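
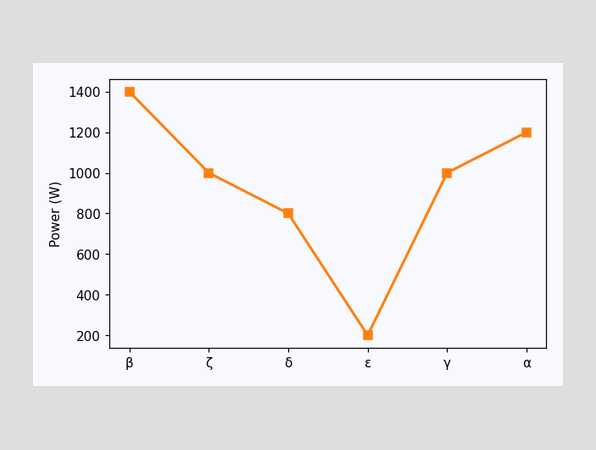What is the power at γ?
At γ, the line is at 1000W.

1000W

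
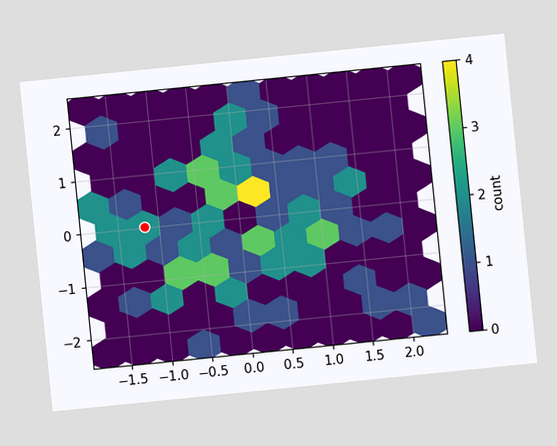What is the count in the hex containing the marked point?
The chart is tilted about 6° counter-clockwise. The marked hex reads 2 on the colorbar.

2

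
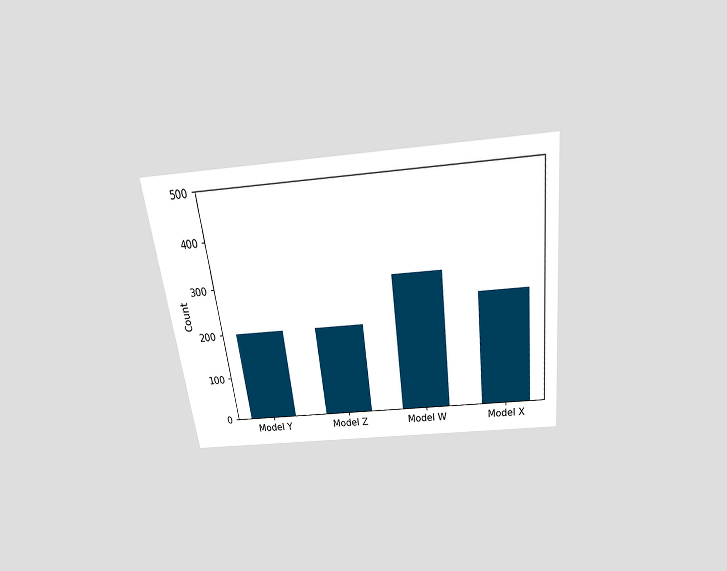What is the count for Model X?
The chart is tilted about 7° counter-clockwise and viewed slightly from above. Reading along the chart's y-axis, the Model X bar reaches 250.

250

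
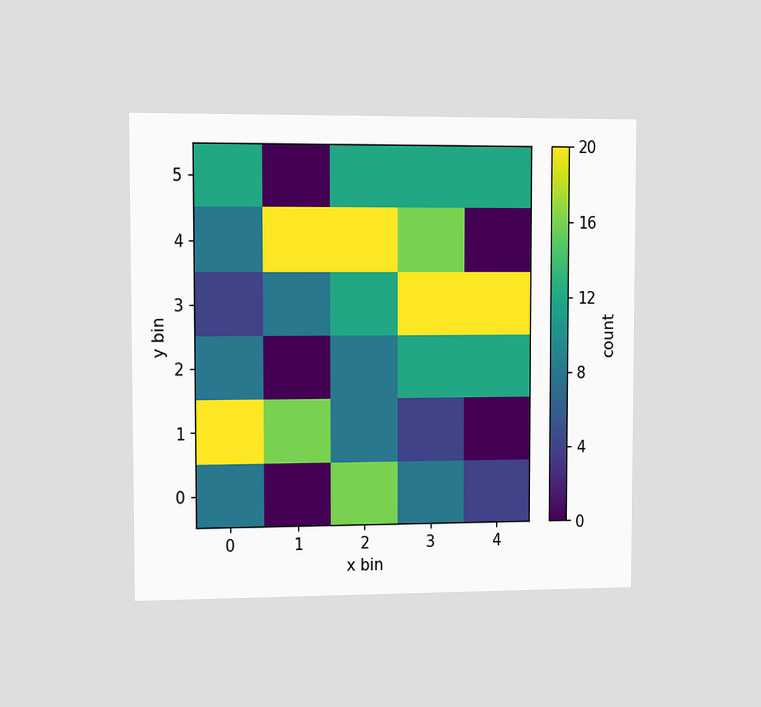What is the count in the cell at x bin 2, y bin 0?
16

The chart is viewed slightly from the left. Matching the cell (2, 0) against the colorbar gives 16.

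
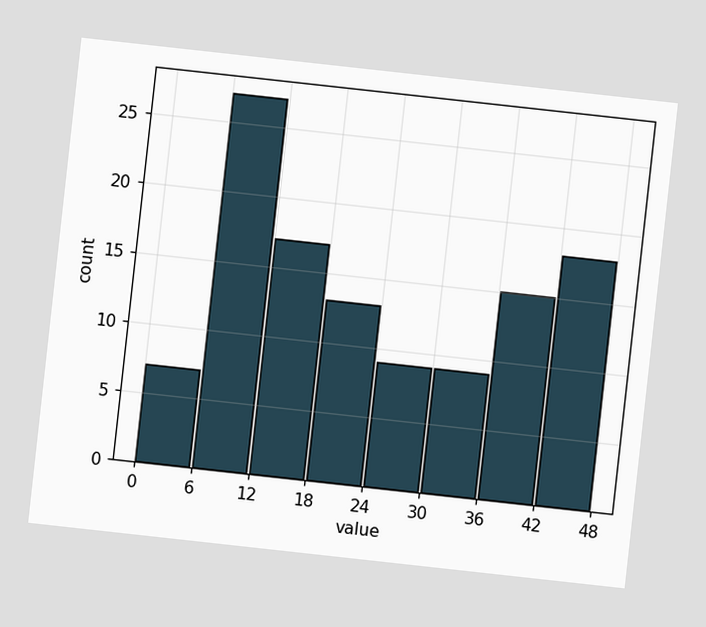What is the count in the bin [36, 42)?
15

The chart is tilted about 6° clockwise. The [36, 42) bin has height 15.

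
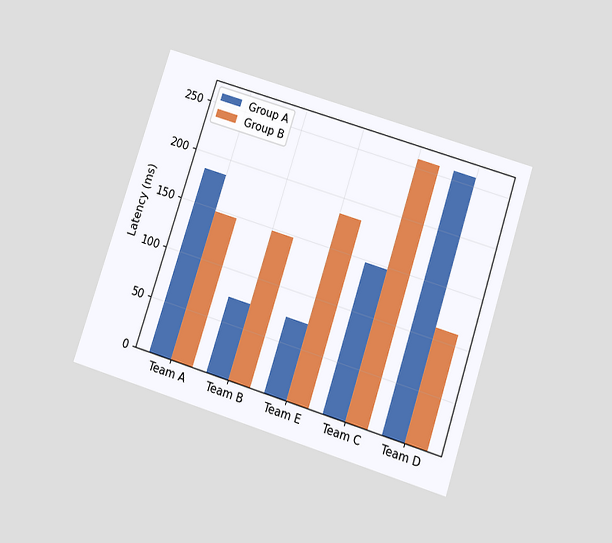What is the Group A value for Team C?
The chart is tilted about 18° clockwise and viewed slightly from below. The Group A bar at Team C reaches 148ms on the y-axis.

148ms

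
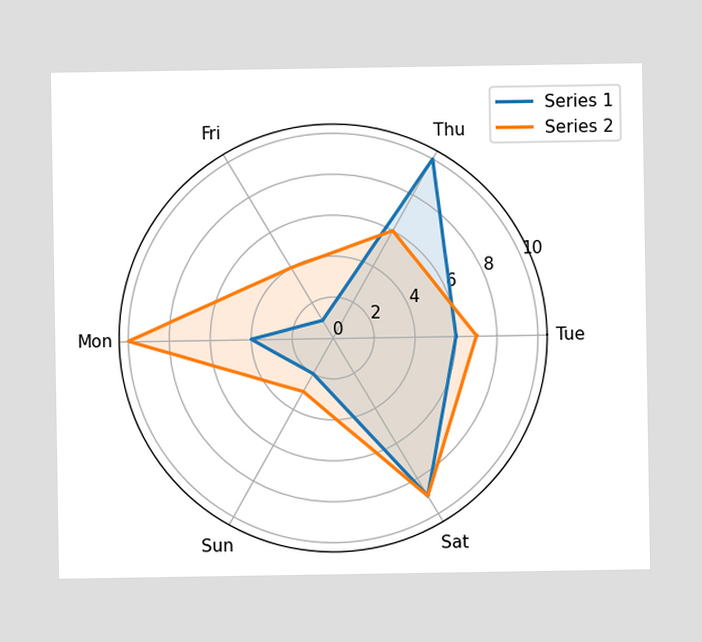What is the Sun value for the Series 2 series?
3

On the Sun axis, Series 2 reaches 3.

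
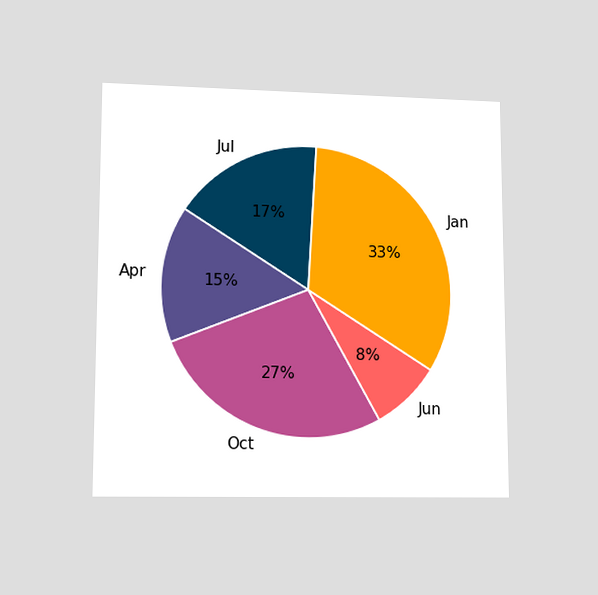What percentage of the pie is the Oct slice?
The chart is viewed at a slight angle. The Oct slice takes up 27% of the pie.

27%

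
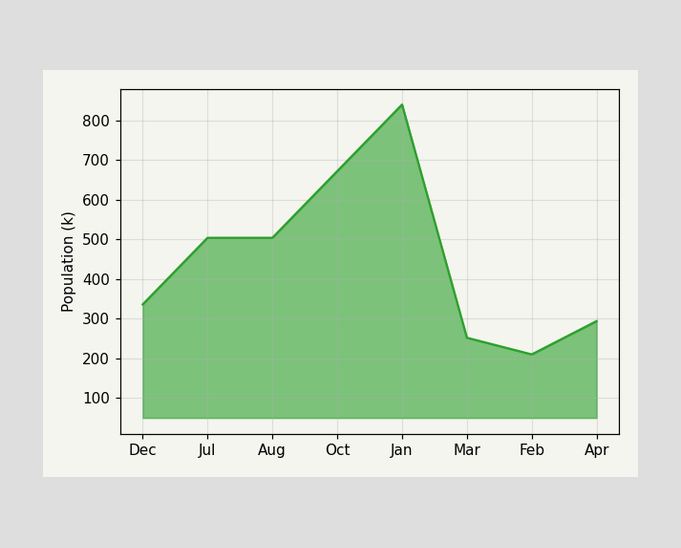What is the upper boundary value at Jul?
504k

At Jul the upper boundary is at 504k.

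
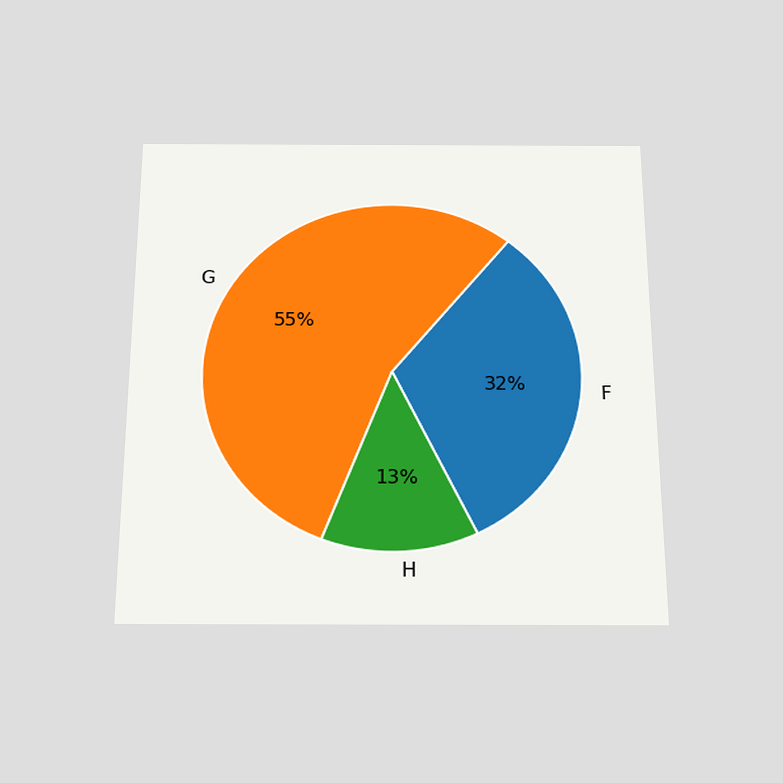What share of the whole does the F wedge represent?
32%

The chart is viewed slightly from below. The F slice takes up 32% of the pie.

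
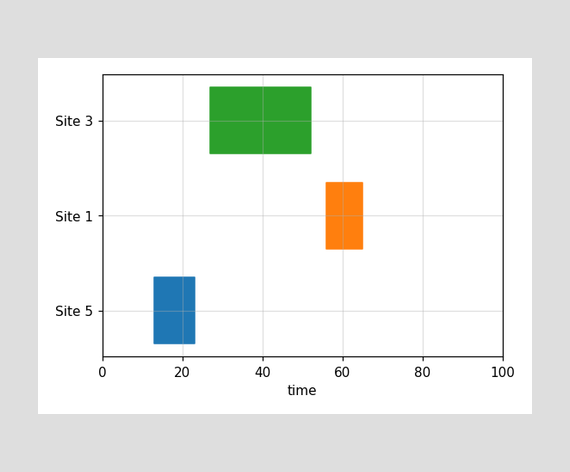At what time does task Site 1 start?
The Site 1 bar begins at t=56.

56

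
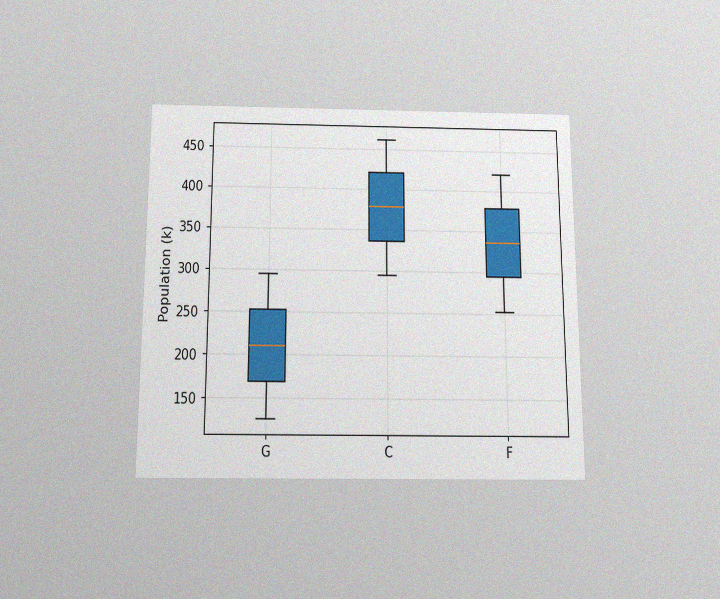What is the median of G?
The chart is viewed slightly from below, with some photo noise. The median line in the G box sits at 210k.

210k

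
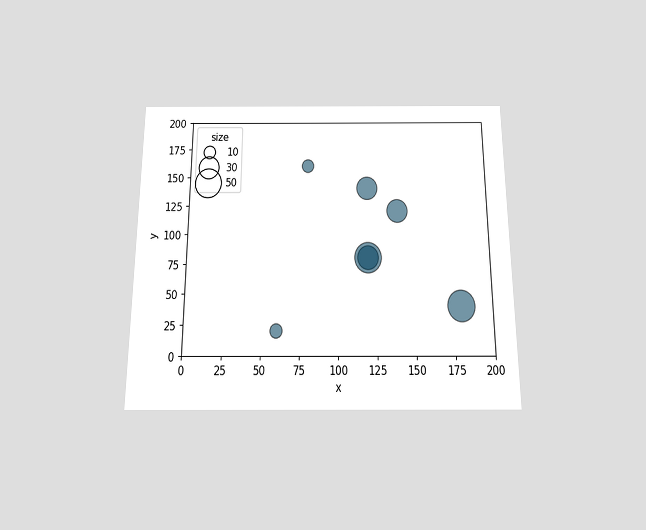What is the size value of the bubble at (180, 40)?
50

The chart is viewed slightly from below. Matching the bubble at (180, 40) against the size legend gives 50.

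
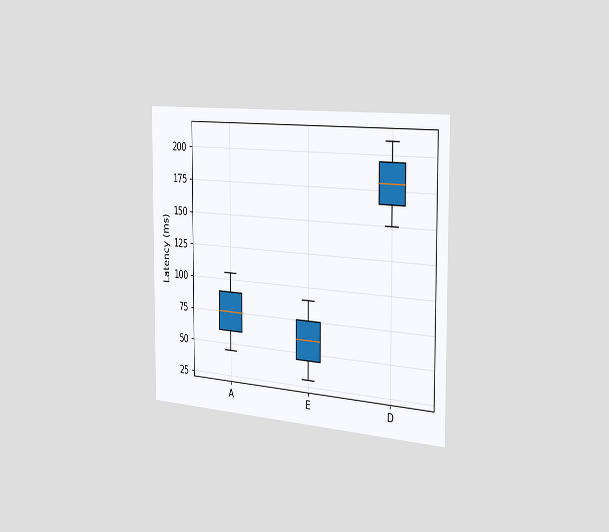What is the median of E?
60ms

The chart is viewed slightly from the right. The median line in the E box sits at 60ms.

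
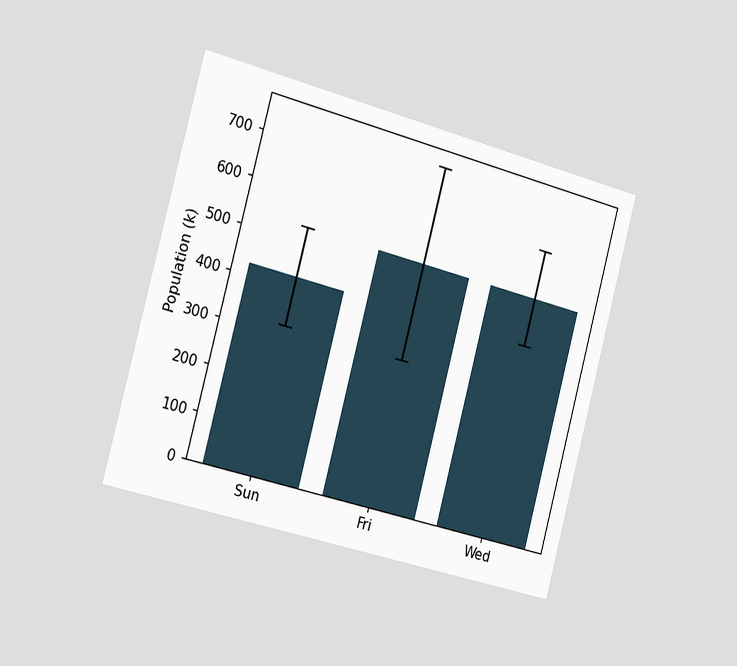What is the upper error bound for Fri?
The chart is tilted about 15° clockwise and viewed slightly from the left. The Fri bar's upper whisker reaches 742k.

742k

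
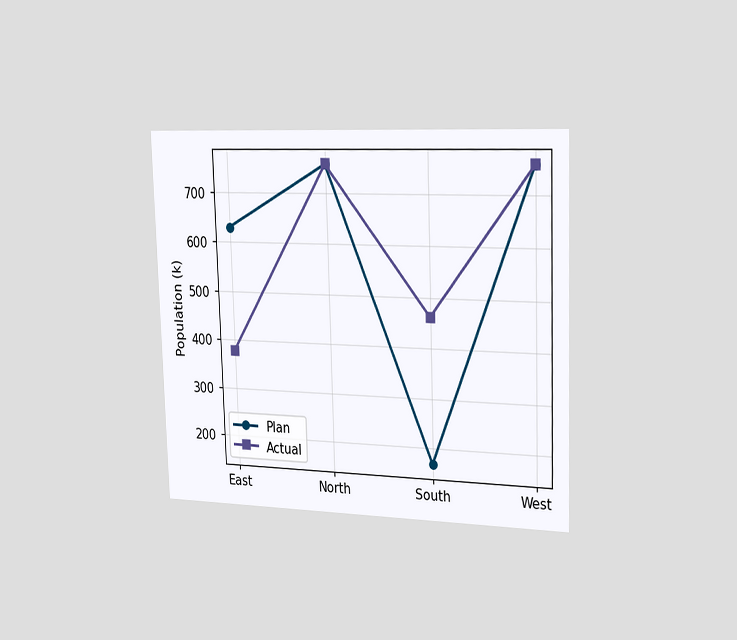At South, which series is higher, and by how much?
Actual, by 294k

The chart is viewed slightly from the right. At South, Actual sits above the other line by 294k.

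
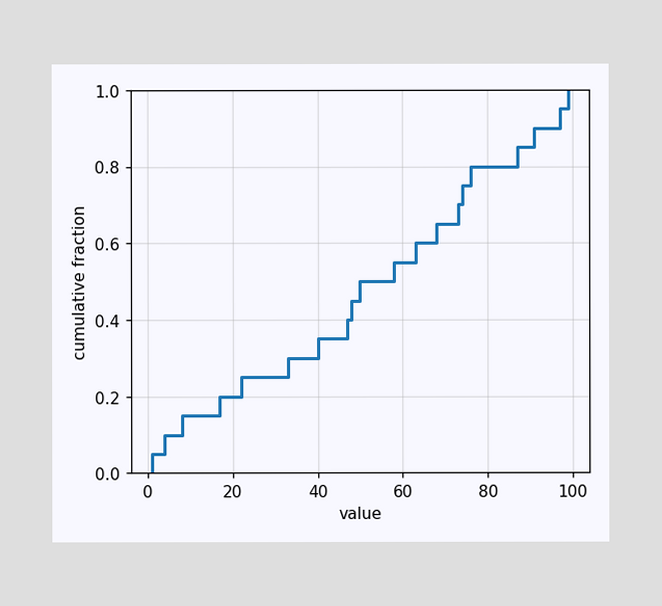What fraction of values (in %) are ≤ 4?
10%

At x=4 the ECDF step is at 10%.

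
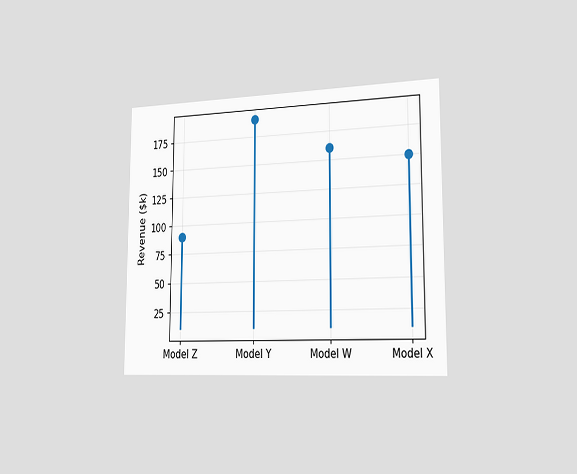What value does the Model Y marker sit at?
$190k

The chart is viewed slightly from the right. The Model Y marker sits at $190k.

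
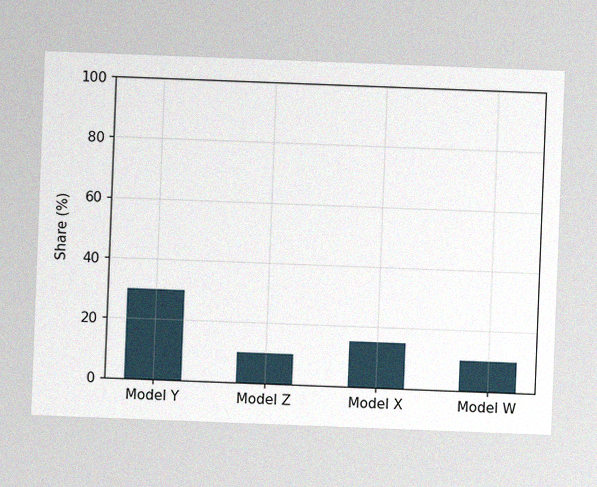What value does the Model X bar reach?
The chart is tilted about 2° clockwise, with some photo noise. Reading along the chart's y-axis, the Model X bar reaches 15%.

15%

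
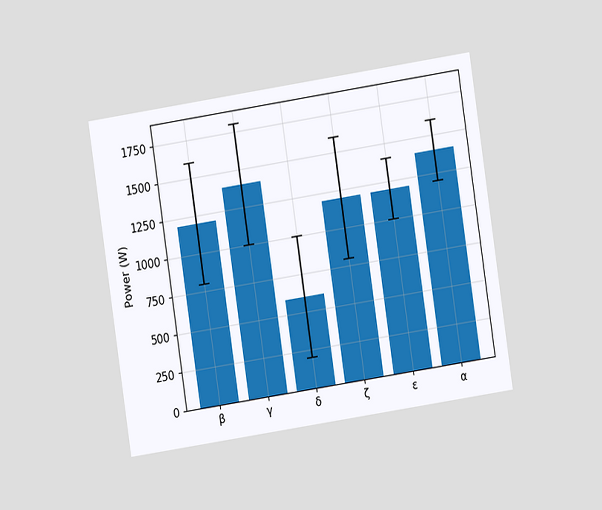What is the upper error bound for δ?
The chart is tilted about 9° counter-clockwise and viewed at a slight angle. The δ bar's upper whisker reaches 1000W.

1000W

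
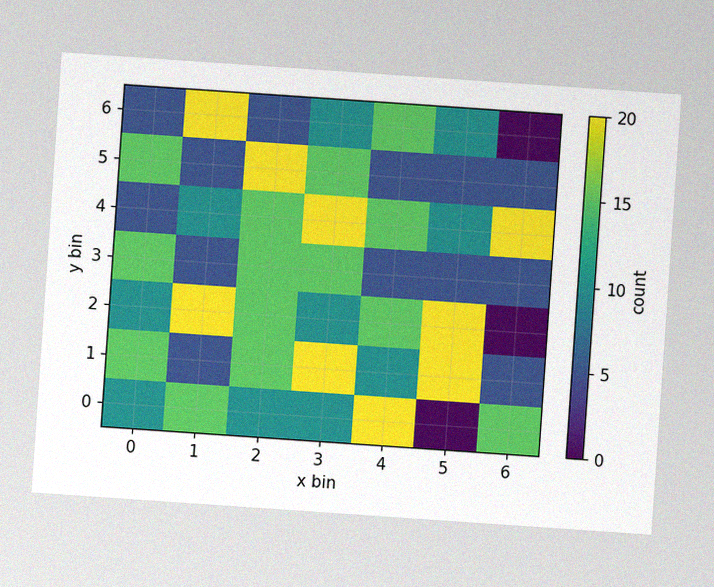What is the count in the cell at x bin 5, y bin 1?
The chart is tilted about 4° clockwise, with some photo noise. Matching the cell (5, 1) against the colorbar gives 20.

20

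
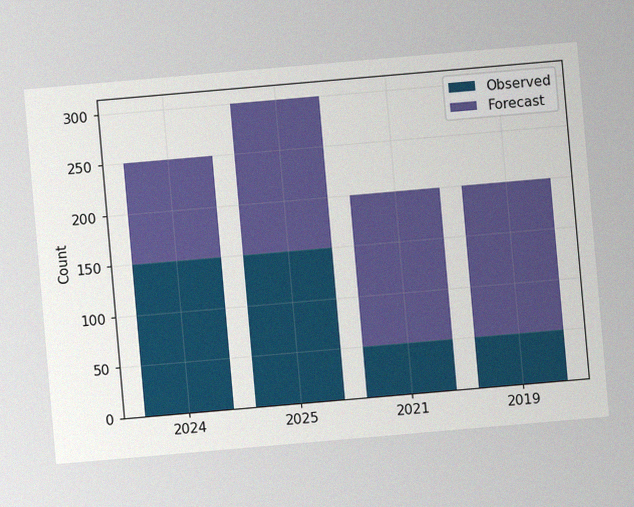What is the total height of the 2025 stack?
The chart is tilted about 5° counter-clockwise, with some photo noise. The 2025 stack's top reaches 300 on the y-axis.

300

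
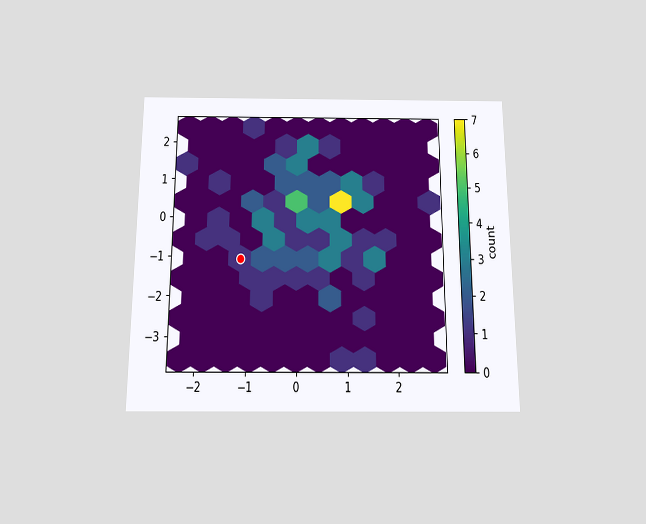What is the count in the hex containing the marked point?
The chart is viewed slightly from below. The marked hex reads 1 on the colorbar.

1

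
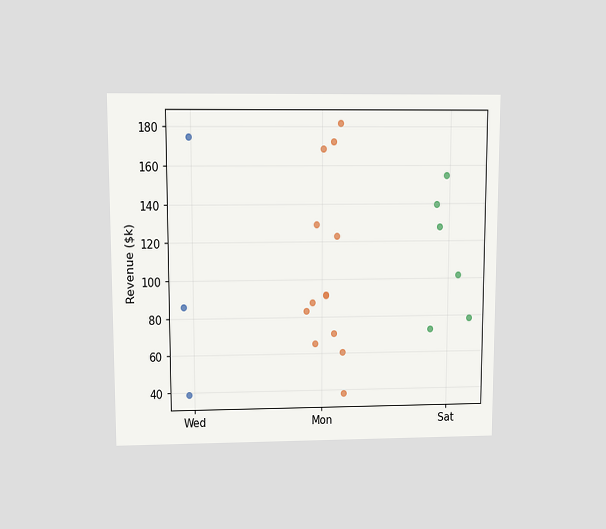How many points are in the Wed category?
3

The chart is viewed slightly from above. Counting the markers in the Wed column gives 3.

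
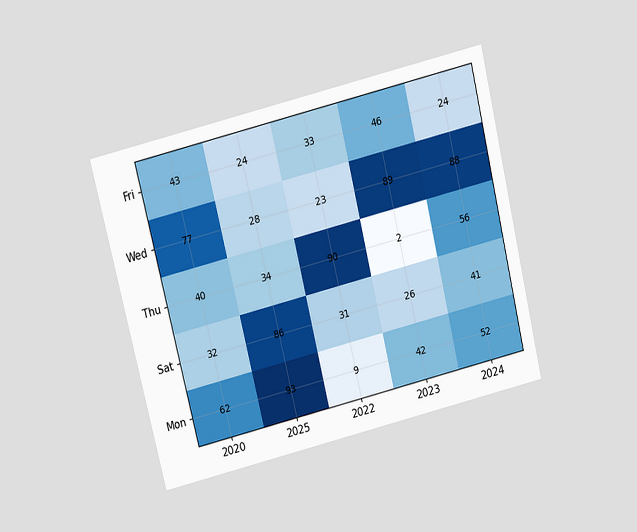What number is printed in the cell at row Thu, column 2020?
40

The chart is tilted about 14° counter-clockwise and viewed slightly from above. The (Thu, 2020) cell reads 40.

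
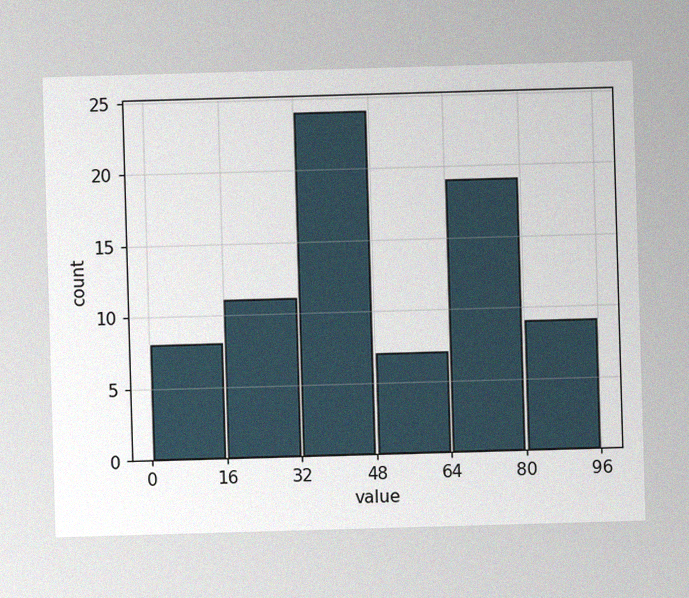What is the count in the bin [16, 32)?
The image has some photo noise and uneven lighting. The [16, 32) bin has height 11.

11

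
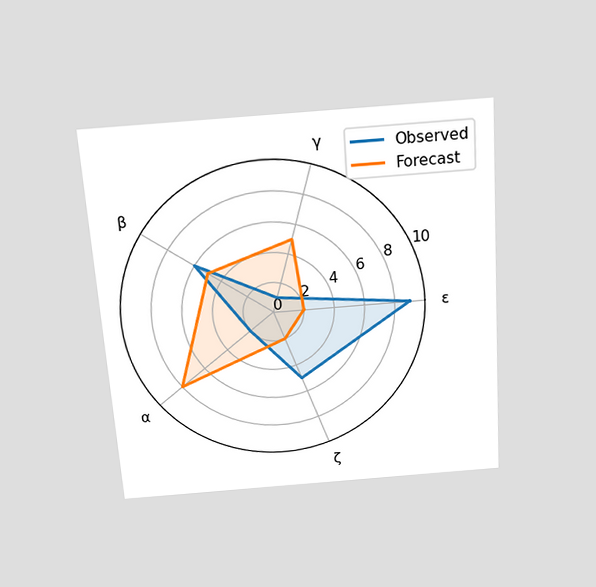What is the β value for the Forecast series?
The chart is tilted about 4° counter-clockwise and viewed slightly from above. On the β axis, Forecast reaches 5.

5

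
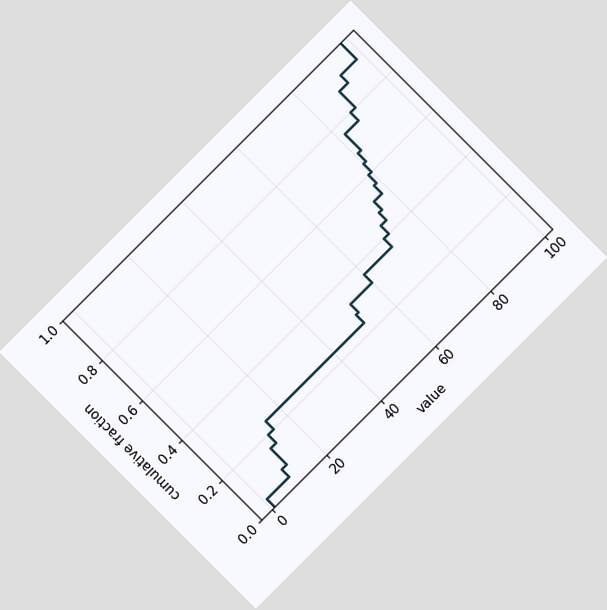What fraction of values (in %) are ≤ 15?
The chart is tilted about 45° counter-clockwise. At x=15 the ECDF step is at 24%.

24%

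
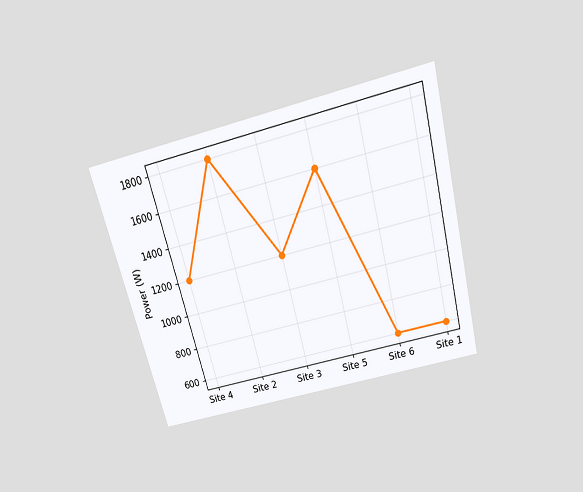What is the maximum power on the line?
The chart is tilted about 15° counter-clockwise and viewed slightly from above. The highest point is at Site 2, and reading across to the y-axis gives 1800W.

1800W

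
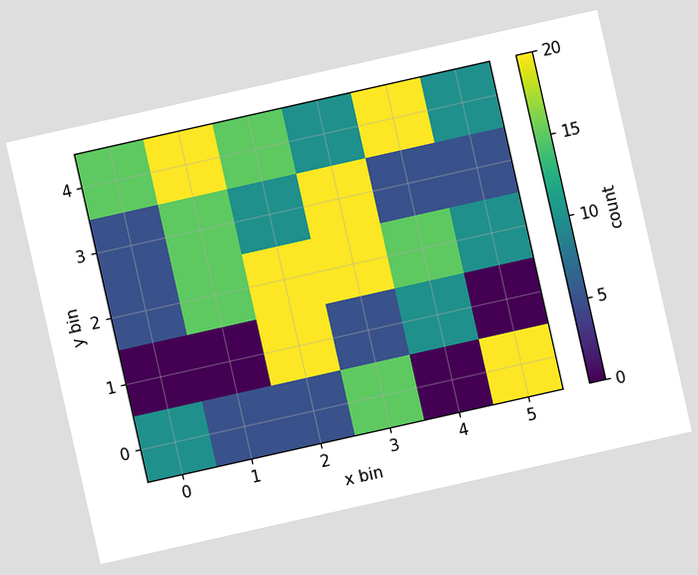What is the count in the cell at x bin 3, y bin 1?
5

The chart is tilted about 13° counter-clockwise. Matching the cell (3, 1) against the colorbar gives 5.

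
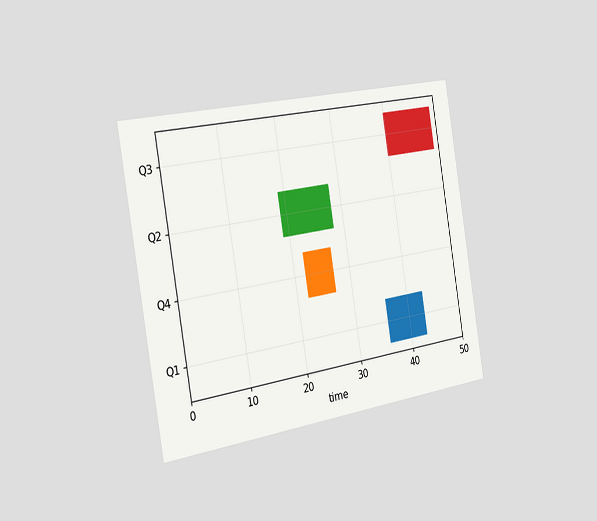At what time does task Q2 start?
19

The chart is tilted about 9° counter-clockwise and viewed slightly from the left. The Q2 bar begins at t=19.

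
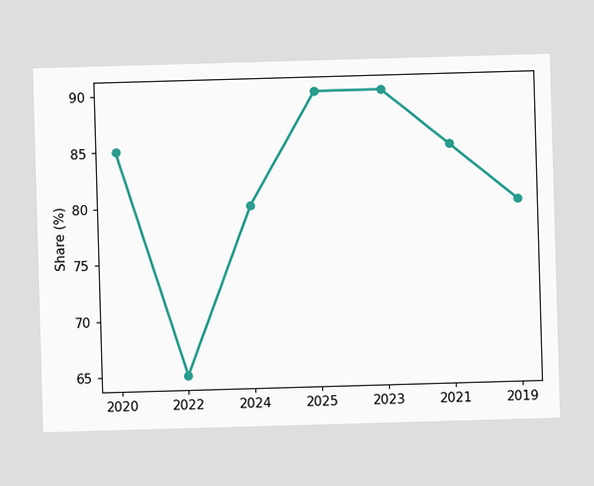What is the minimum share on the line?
The lowest point is at 2022, and reading across to the y-axis gives 65%.

65%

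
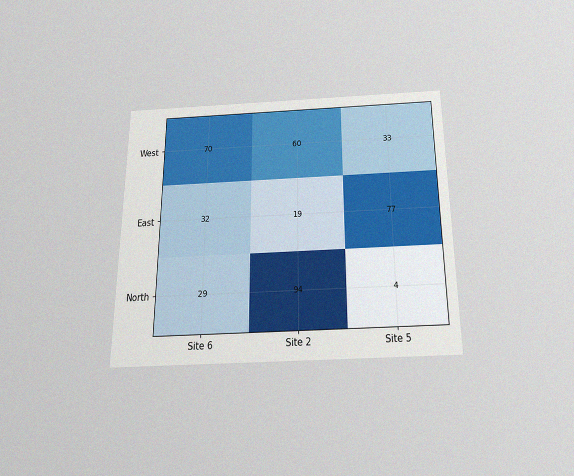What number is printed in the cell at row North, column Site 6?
29

The chart is viewed slightly from below, with some photo noise. The (North, Site 6) cell reads 29.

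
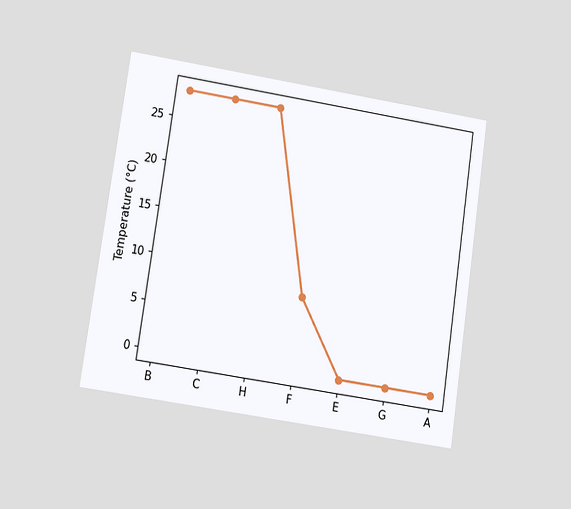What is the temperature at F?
8°C

The chart is tilted about 8° clockwise and viewed at a slight angle. At F, the line is at 8°C.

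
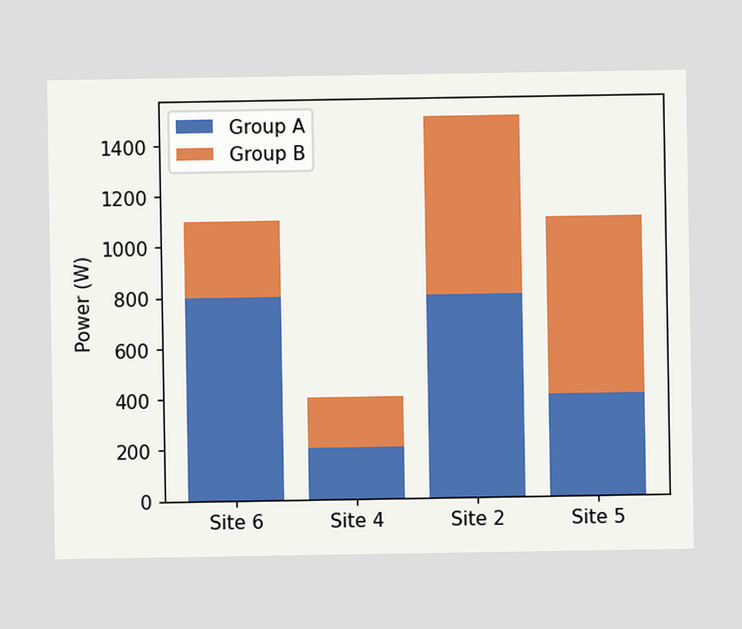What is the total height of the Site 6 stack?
The Site 6 stack's top reaches 1100W on the y-axis.

1100W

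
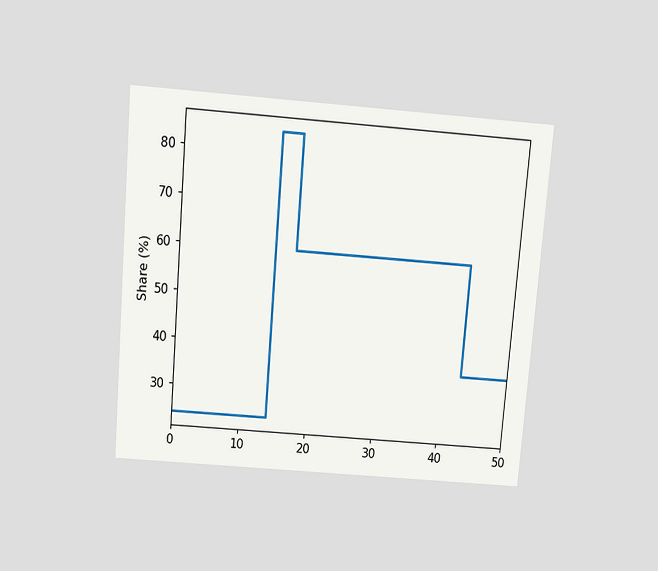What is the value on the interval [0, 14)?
24%

The chart is tilted about 5° clockwise and viewed slightly from above. On [0, 14) the step sits at 24%.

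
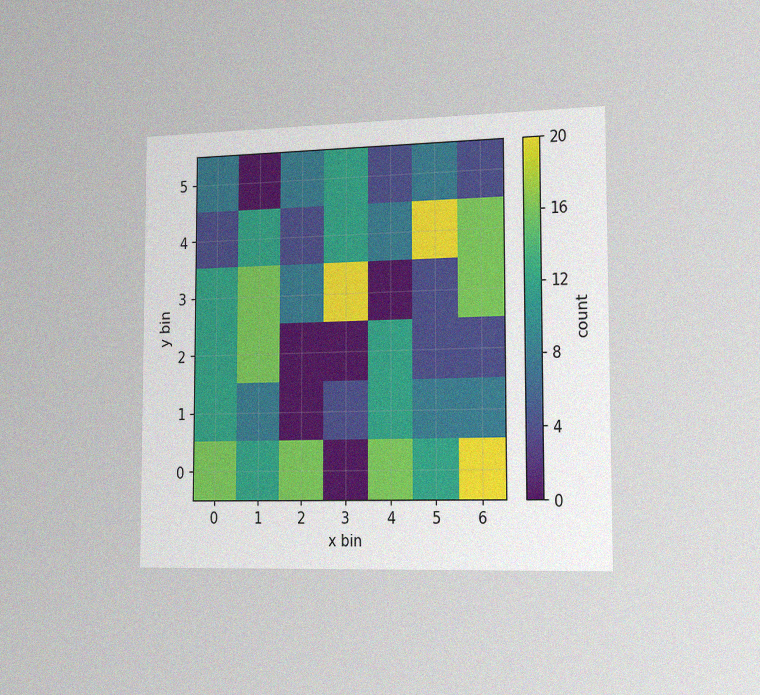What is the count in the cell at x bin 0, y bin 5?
8

The chart is viewed slightly from the right, with some photo noise. Matching the cell (0, 5) against the colorbar gives 8.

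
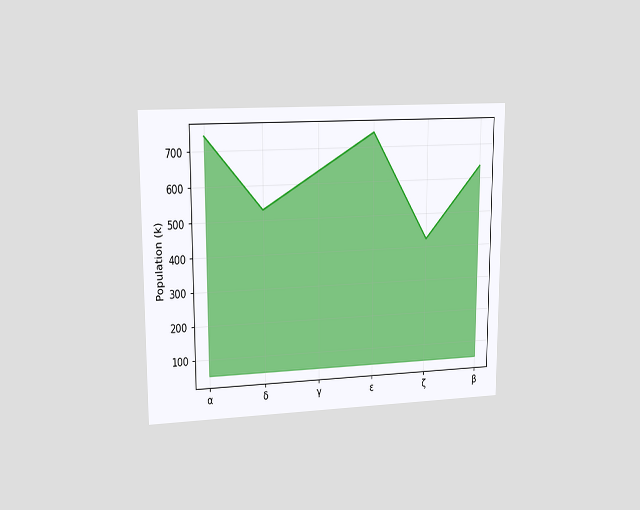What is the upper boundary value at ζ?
424k

The chart is viewed at a slight angle. At ζ the upper boundary is at 424k.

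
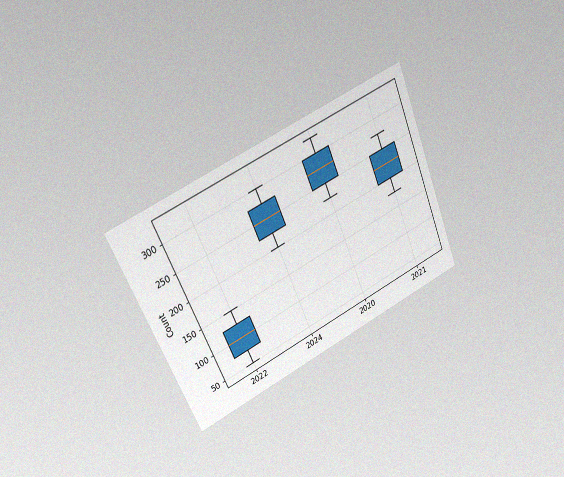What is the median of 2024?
250

The chart is tilted about 24° counter-clockwise and viewed at a slight angle, with some photo noise. The median line in the 2024 box sits at 250.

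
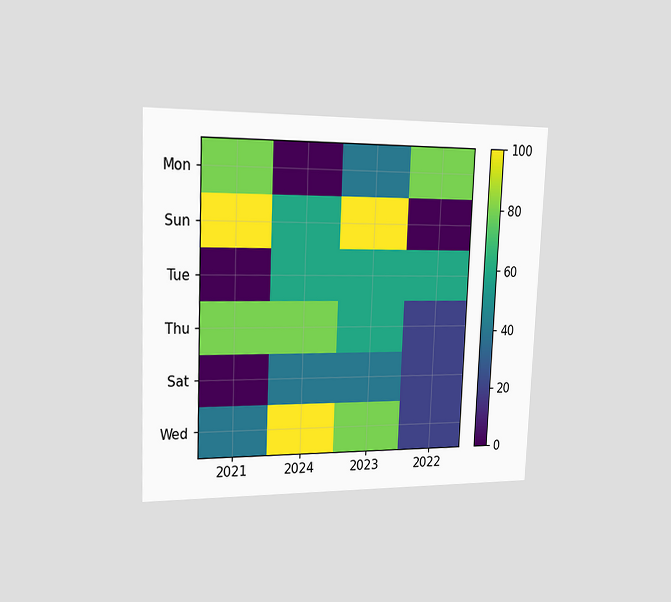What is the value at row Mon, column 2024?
The chart is tilted about 2° clockwise and viewed slightly from the left. Matching cell (Mon, 2024) against the colorbar gives 0.

0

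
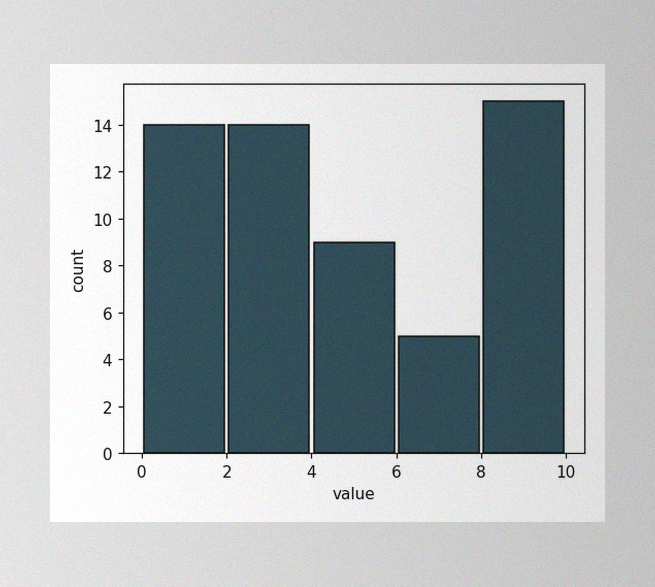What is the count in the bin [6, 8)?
5

The image has some photo noise and uneven lighting. The [6, 8) bin has height 5.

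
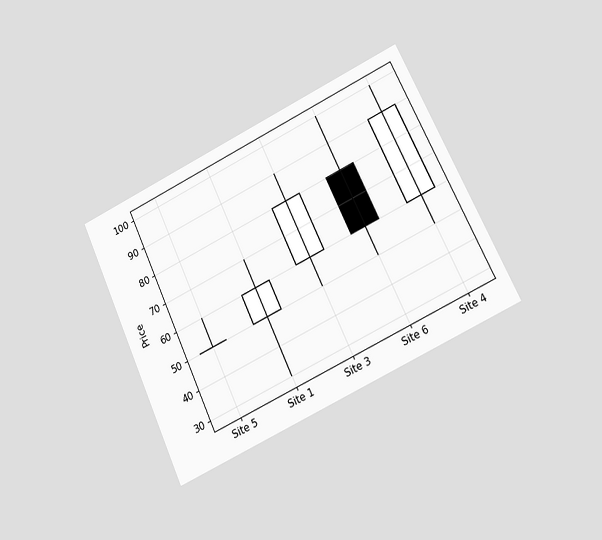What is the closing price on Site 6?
The chart is tilted about 25° counter-clockwise and viewed at a slight angle. The Site 6 candle closes at 60.

60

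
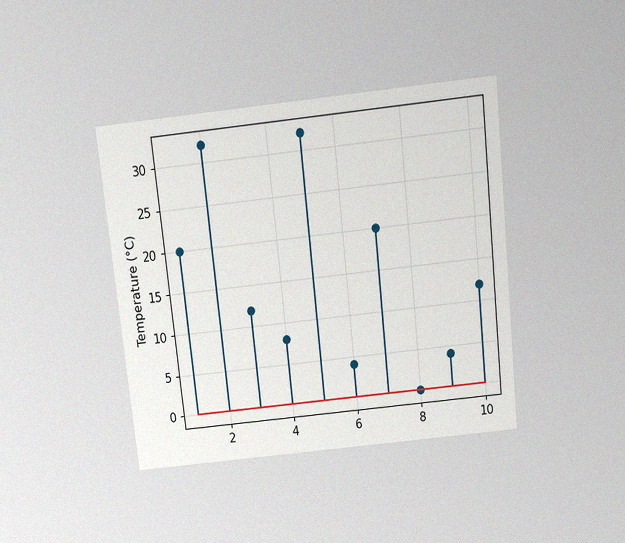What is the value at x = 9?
4°C

The chart is tilted about 6° counter-clockwise and viewed slightly from above, with some photo noise. The stem at x=9 reaches 4°C.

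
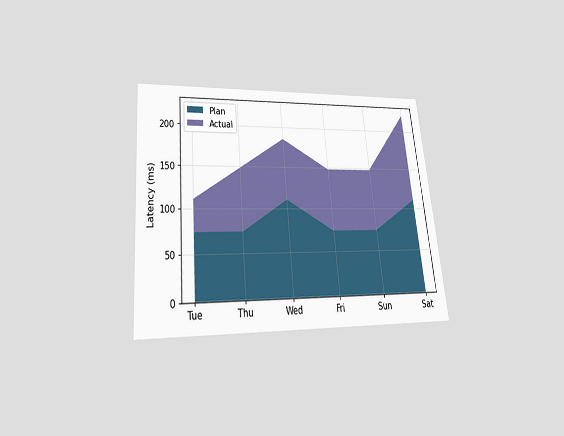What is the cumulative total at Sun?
148ms

The chart is tilted about 5° counter-clockwise and viewed slightly from below. The stacked total at Sun reaches 148ms.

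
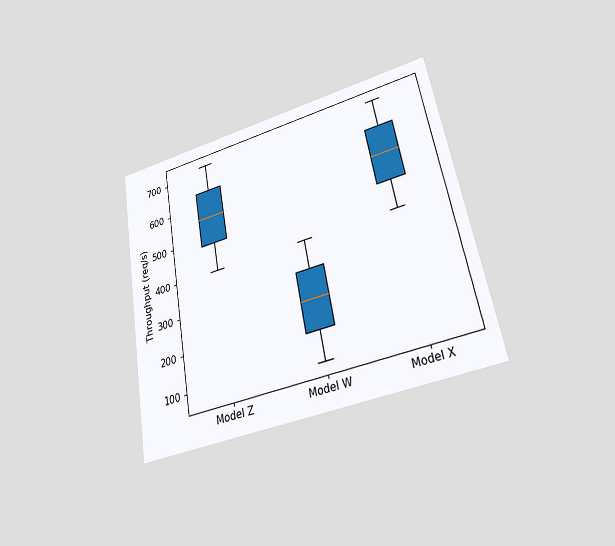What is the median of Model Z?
The chart is tilted about 10° counter-clockwise and viewed at a slight angle. The median line in the Model Z box sits at 560req/s.

560req/s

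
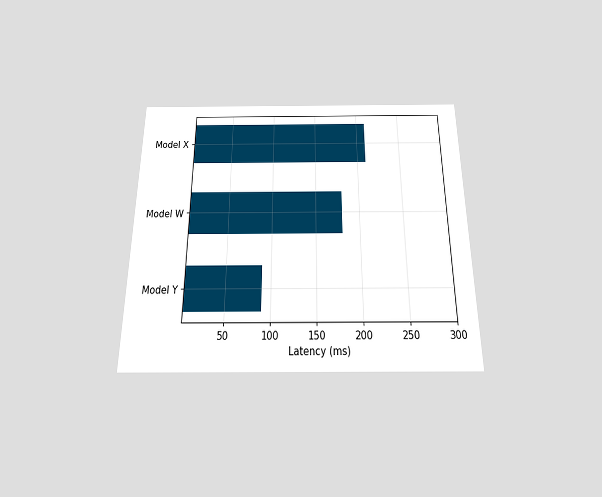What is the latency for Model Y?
90ms

The chart is viewed slightly from below. Reading along the chart's x-axis, the Model Y bar reaches 90ms.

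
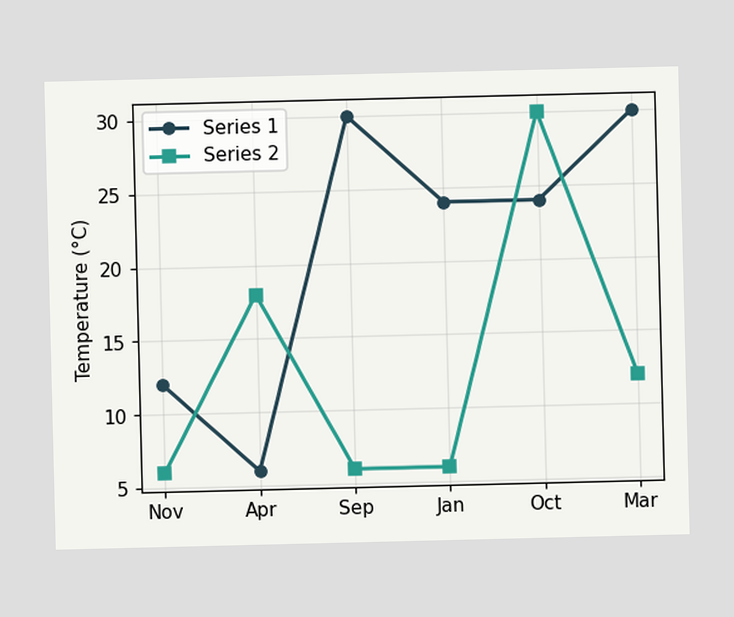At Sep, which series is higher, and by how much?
Series 1, by 24°C

At Sep, Series 1 sits above the other line by 24°C.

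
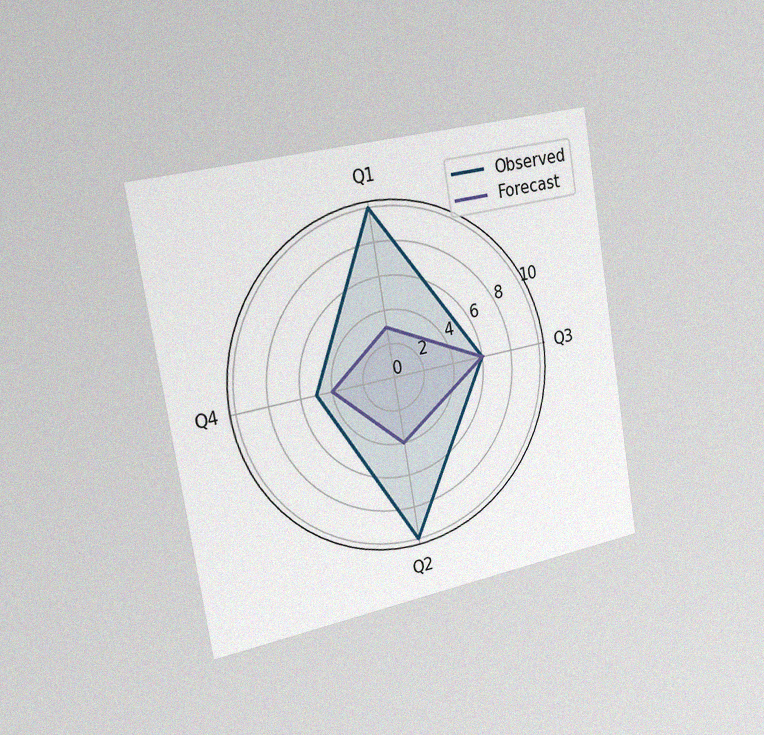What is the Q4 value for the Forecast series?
4

The chart is tilted about 9° counter-clockwise and viewed slightly from the left, with some photo noise. On the Q4 axis, Forecast reaches 4.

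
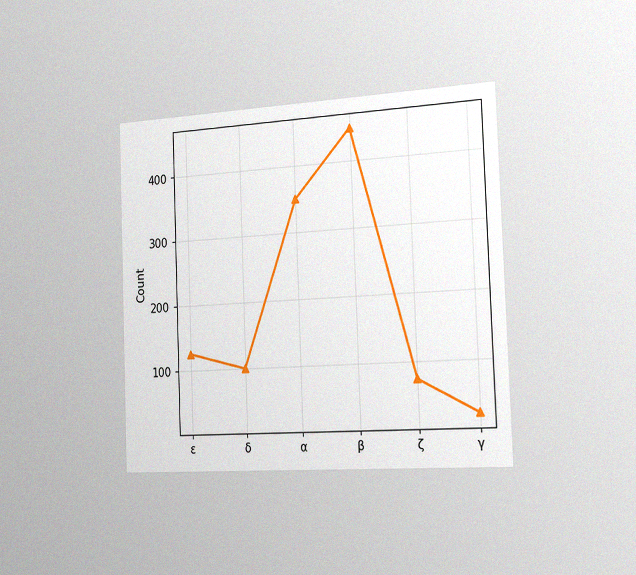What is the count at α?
The chart is tilted about 2° counter-clockwise and viewed slightly from the right, with some photo noise. At α, the line is at 350.

350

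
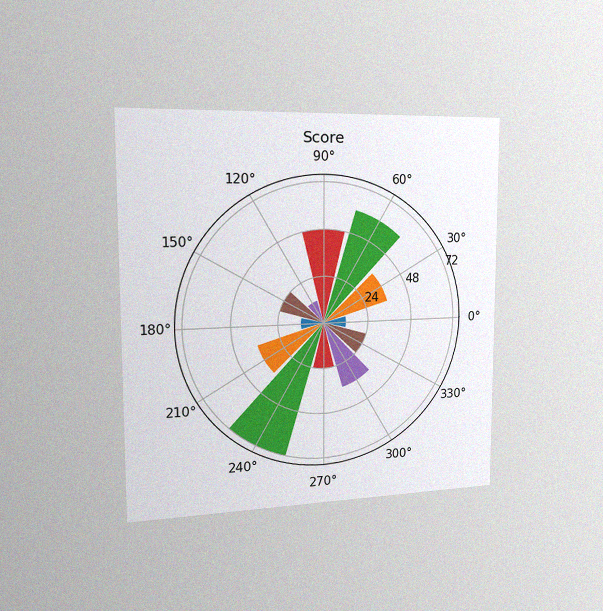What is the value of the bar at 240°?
The chart is viewed slightly from the left, with some photo noise. The bar at 240° reaches 72 on the radial axis.

72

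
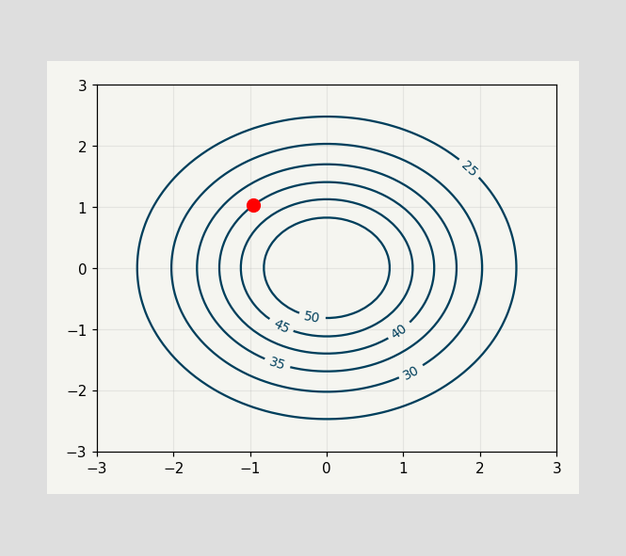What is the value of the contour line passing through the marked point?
40

The marked point sits on the contour labelled 40.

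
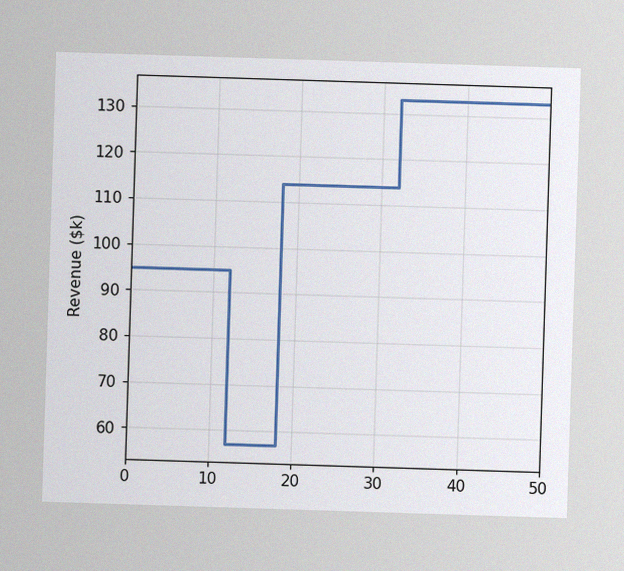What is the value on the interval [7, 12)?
$95k

The image has some photo noise and uneven lighting. On [7, 12) the step sits at $95k.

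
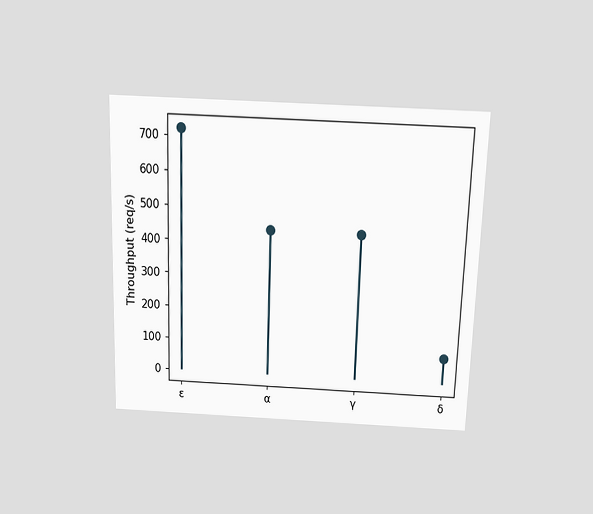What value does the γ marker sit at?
440req/s

The chart is viewed slightly from above. The γ marker sits at 440req/s.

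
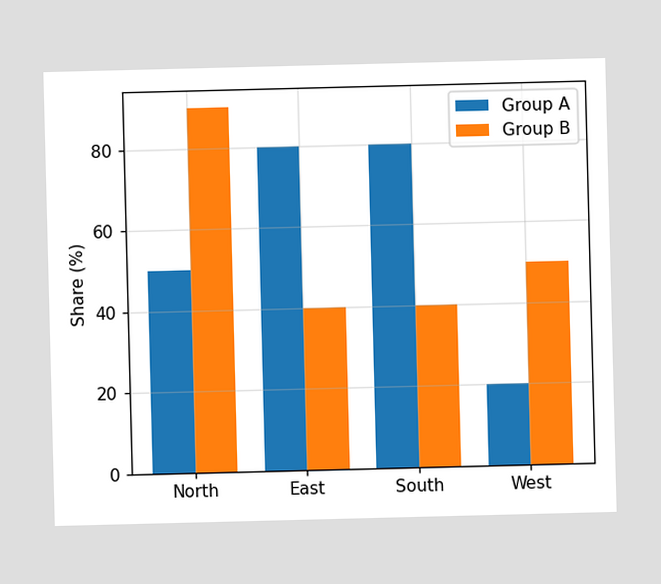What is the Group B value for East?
The Group B bar at East reaches 40% on the y-axis.

40%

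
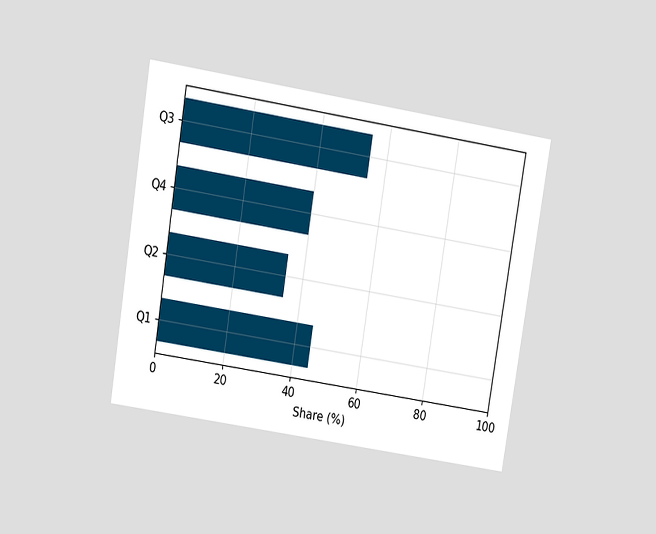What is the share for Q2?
The chart is tilted about 9° clockwise and viewed slightly from above. Reading along the chart's x-axis, the Q2 bar reaches 35%.

35%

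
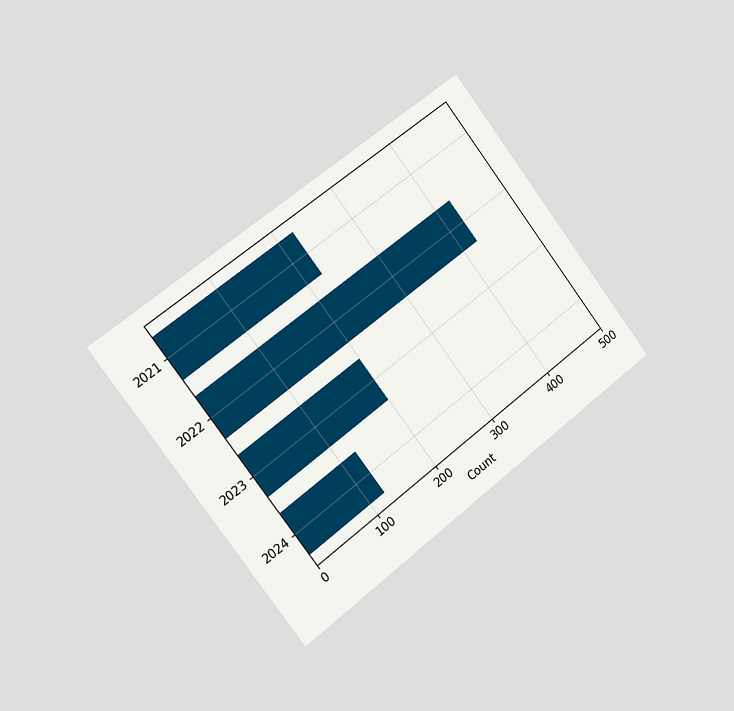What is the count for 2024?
125

The chart is tilted about 37° counter-clockwise and viewed slightly from the left. Reading along the chart's x-axis, the 2024 bar reaches 125.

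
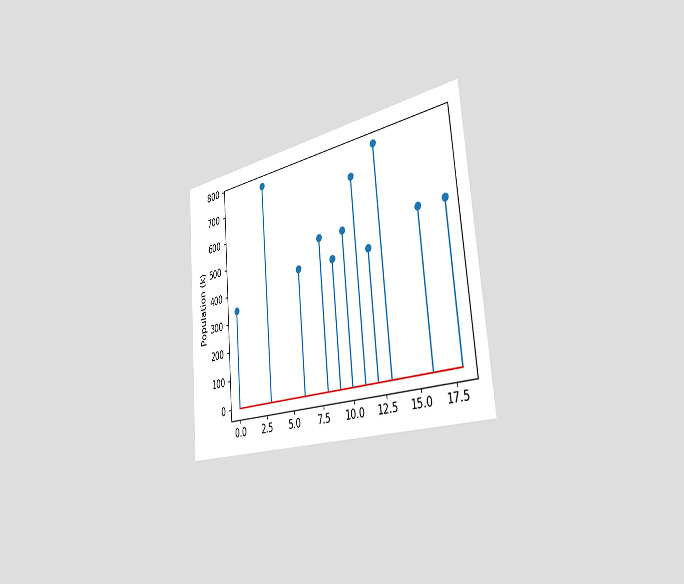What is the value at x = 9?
425k

The chart is tilted about 5° counter-clockwise and viewed slightly from the right. The stem at x=9 reaches 425k.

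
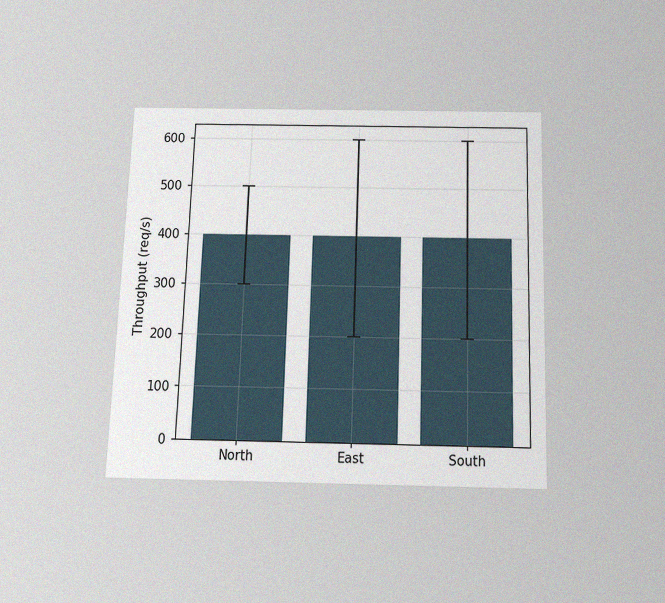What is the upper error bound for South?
The chart is viewed slightly from below, with some photo noise. The South bar's upper whisker reaches 600req/s.

600req/s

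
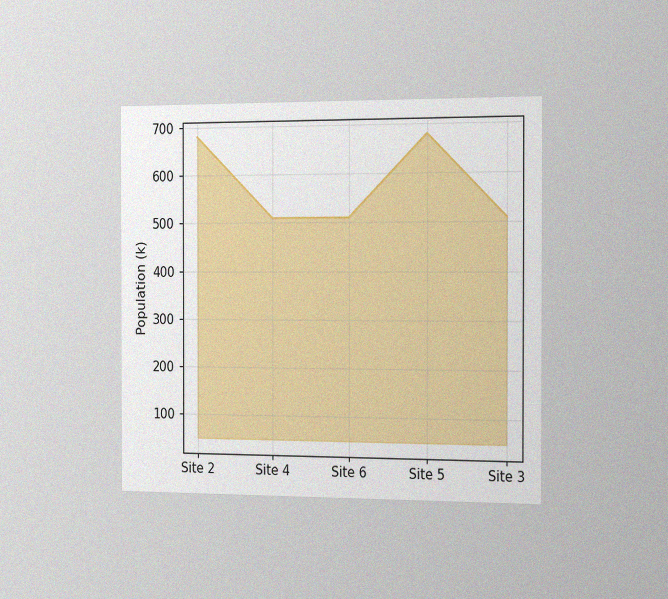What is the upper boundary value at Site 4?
The chart is viewed slightly from the right, with some photo noise. At Site 4 the upper boundary is at 510k.

510k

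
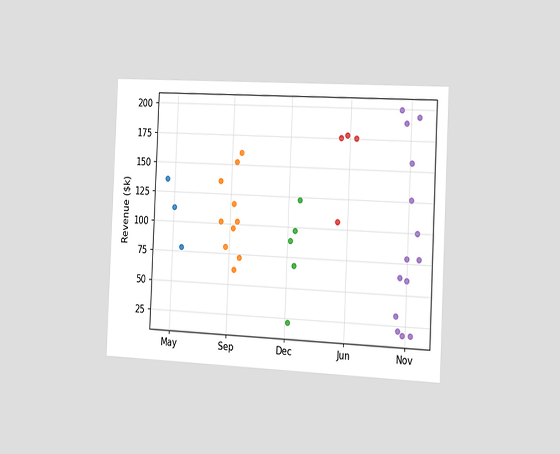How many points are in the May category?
3

The chart is tilted about 3° clockwise and viewed slightly from the right. Counting the markers in the May column gives 3.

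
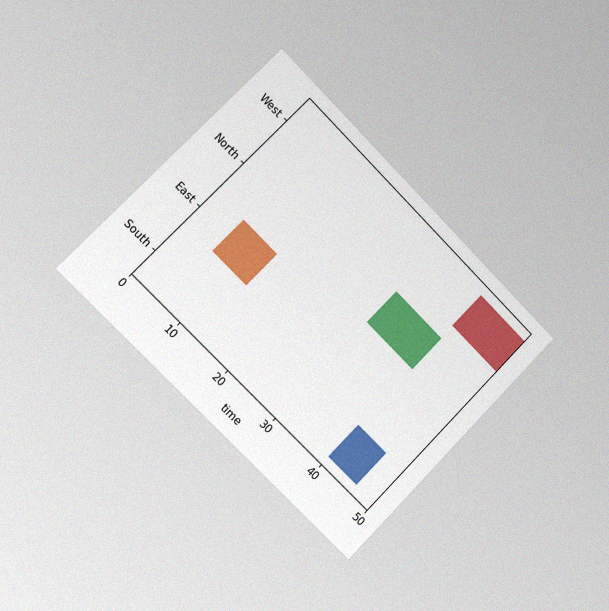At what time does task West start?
40

The chart is tilted about 45° clockwise and viewed slightly from the left, with some photo noise. The West bar begins at t=40.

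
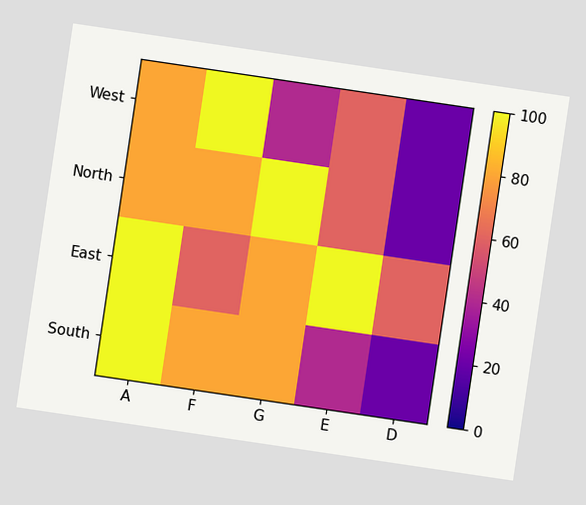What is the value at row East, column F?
60

The chart is tilted about 8° clockwise. Matching cell (East, F) against the colorbar gives 60.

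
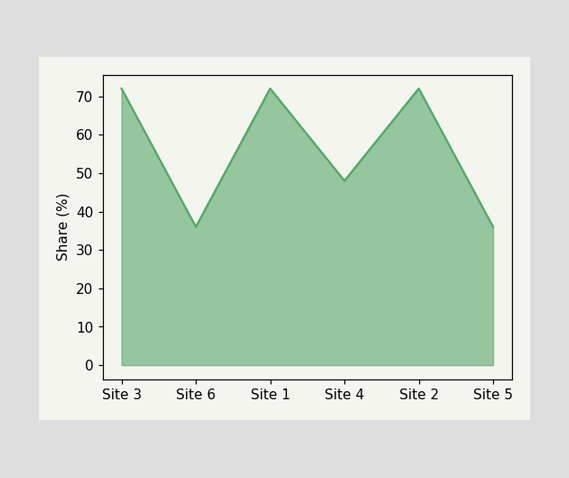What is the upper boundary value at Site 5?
36%

At Site 5 the upper boundary is at 36%.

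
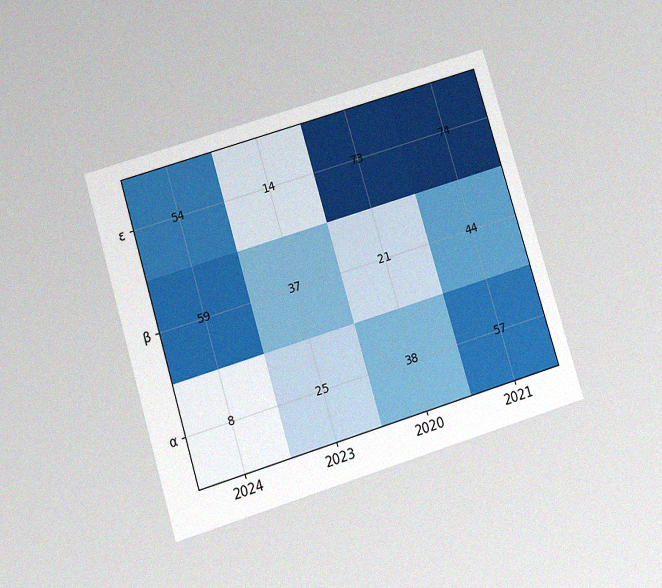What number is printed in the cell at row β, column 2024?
The chart is tilted about 17° counter-clockwise and viewed at a slight angle, with some photo noise. The (β, 2024) cell reads 59.

59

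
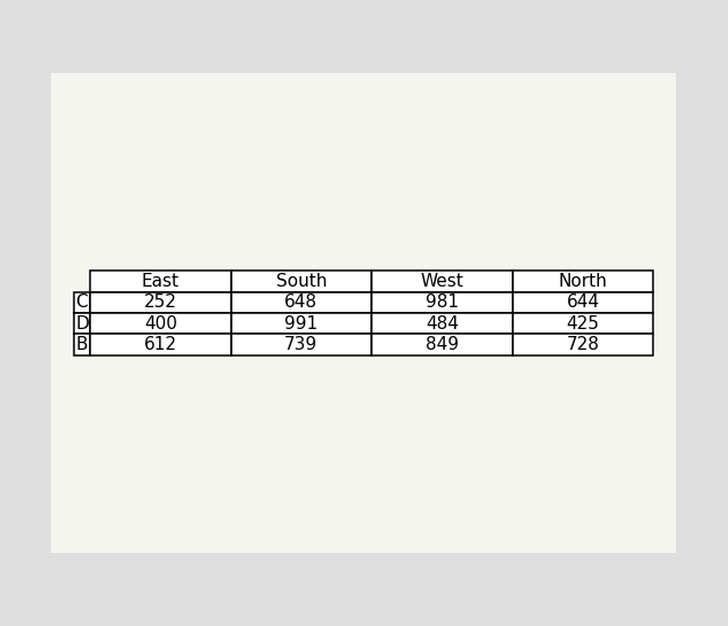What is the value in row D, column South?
The (D, South) cell reads 991.

991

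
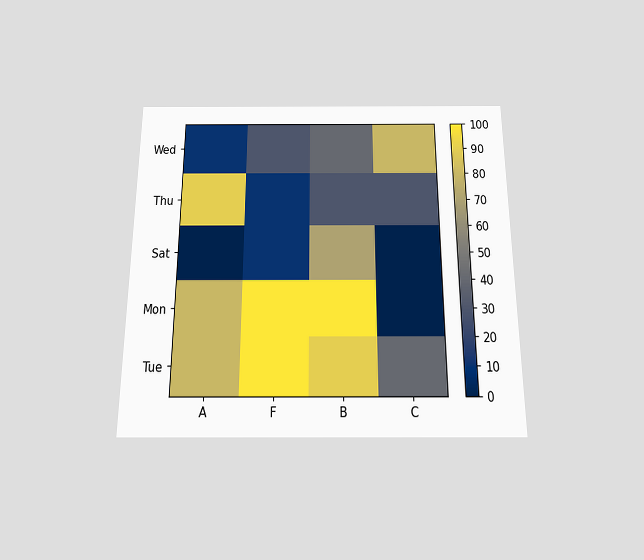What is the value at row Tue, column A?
80

The chart is viewed slightly from below. Matching cell (Tue, A) against the colorbar gives 80.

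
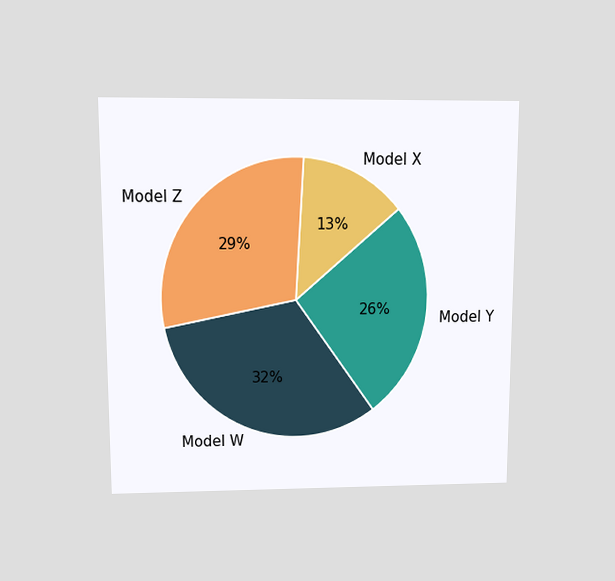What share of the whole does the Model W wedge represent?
32%

The chart is viewed at a slight angle. The Model W slice takes up 32% of the pie.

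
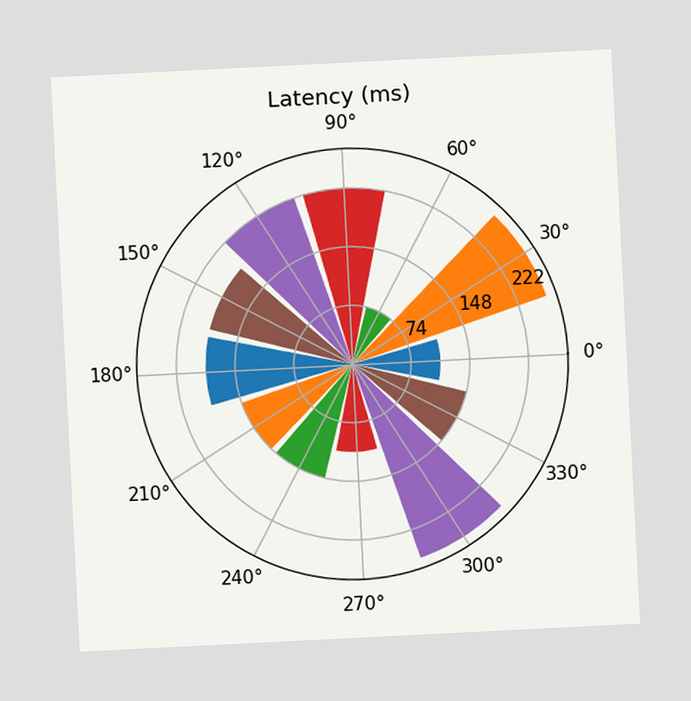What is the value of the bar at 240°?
The chart is tilted about 3° counter-clockwise. The bar at 240° reaches 148ms on the radial axis.

148ms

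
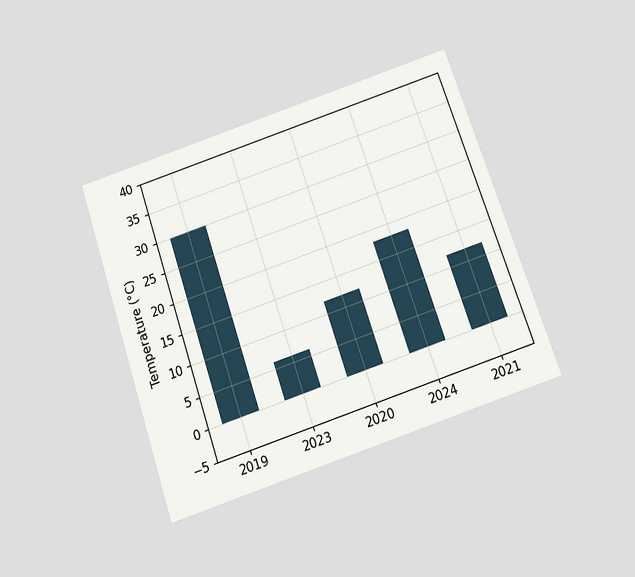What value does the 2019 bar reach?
The chart is tilted about 19° counter-clockwise and viewed slightly from below. Reading along the chart's y-axis, the 2019 bar reaches 30°C.

30°C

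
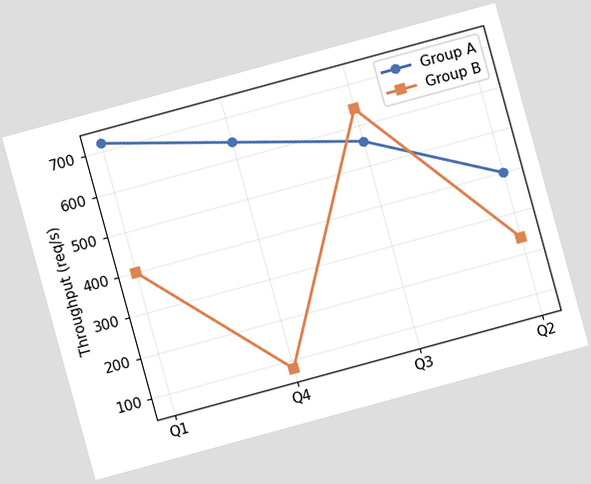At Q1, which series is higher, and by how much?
Group A, by 320req/s

The chart is tilted about 15° counter-clockwise. At Q1, Group A sits above the other line by 320req/s.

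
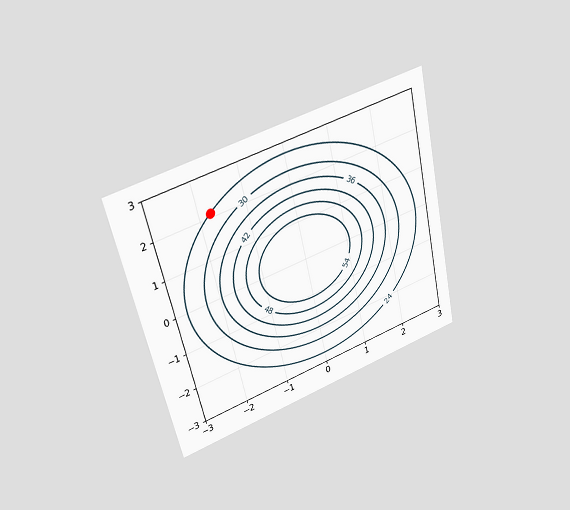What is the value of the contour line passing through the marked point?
24

The chart is tilted about 13° counter-clockwise and viewed slightly from above. The marked point sits on the contour labelled 24.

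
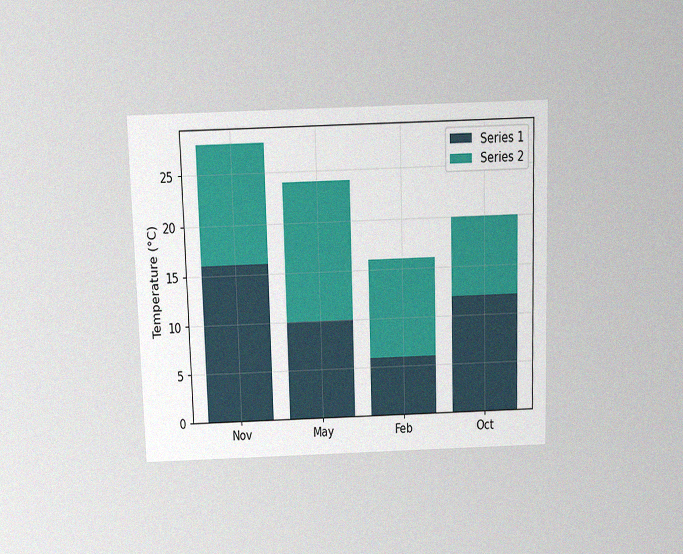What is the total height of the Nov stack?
28°C

The chart is viewed slightly from above, with some photo noise. The Nov stack's top reaches 28°C on the y-axis.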